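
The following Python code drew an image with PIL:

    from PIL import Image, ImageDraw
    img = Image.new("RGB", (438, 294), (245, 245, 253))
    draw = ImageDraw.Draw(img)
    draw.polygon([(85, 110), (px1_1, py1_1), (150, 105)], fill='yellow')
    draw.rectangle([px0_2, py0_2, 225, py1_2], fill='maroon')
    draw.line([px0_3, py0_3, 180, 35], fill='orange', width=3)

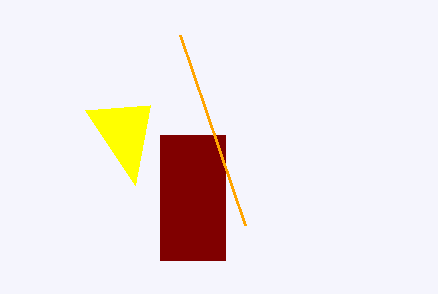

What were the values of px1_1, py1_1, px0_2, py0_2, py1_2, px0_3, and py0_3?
px1_1 = 135
py1_1 = 185
px0_2 = 160
py0_2 = 135
py1_2 = 260
px0_3 = 245
py0_3 = 225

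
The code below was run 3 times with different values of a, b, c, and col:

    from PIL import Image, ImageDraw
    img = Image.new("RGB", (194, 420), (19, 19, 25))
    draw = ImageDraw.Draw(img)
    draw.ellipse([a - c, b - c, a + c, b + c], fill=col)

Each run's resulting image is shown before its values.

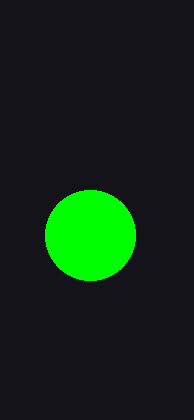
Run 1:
a = 90
b = 235
c = 45
col = 'lime'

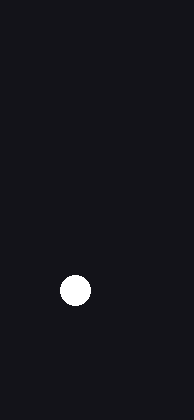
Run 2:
a = 75
b = 290
c = 15
col = 'white'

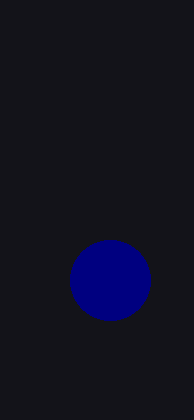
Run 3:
a = 110, b = 280, c = 40, col = 'navy'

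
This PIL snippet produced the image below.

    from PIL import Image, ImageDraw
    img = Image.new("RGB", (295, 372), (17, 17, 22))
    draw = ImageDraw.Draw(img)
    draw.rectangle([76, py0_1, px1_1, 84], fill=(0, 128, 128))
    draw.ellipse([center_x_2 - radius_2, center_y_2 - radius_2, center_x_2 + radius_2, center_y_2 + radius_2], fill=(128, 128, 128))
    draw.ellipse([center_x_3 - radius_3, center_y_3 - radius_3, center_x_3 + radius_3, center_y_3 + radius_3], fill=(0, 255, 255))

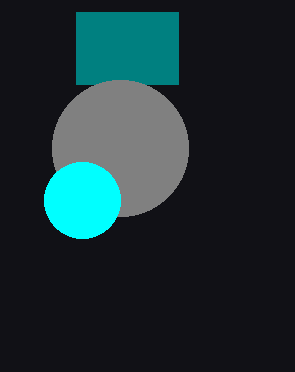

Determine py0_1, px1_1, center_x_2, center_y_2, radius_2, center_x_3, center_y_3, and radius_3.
py0_1 = 12; px1_1 = 178; center_x_2 = 120; center_y_2 = 148; radius_2 = 68; center_x_3 = 82; center_y_3 = 200; radius_3 = 38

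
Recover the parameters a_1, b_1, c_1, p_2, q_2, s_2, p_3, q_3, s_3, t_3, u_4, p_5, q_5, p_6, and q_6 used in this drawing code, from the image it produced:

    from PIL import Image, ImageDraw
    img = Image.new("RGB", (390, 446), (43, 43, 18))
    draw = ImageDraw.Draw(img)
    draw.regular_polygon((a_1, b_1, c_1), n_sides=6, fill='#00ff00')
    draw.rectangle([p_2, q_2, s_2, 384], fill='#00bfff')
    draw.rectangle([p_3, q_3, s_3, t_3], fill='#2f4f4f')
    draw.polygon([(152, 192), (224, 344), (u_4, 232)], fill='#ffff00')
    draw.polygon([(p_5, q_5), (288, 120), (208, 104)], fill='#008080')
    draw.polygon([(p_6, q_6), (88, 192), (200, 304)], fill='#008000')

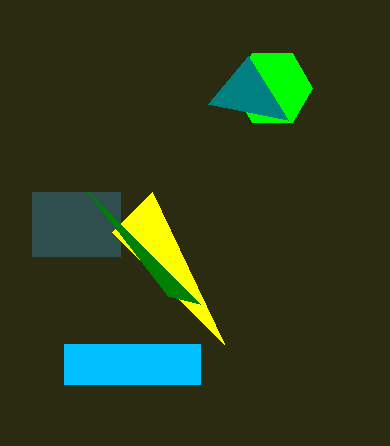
a_1 = 272
b_1 = 88
c_1 = 40
p_2 = 64
q_2 = 344
s_2 = 200
p_3 = 32
q_3 = 192
s_3 = 120
t_3 = 256
u_4 = 112
p_5 = 248
q_5 = 56
p_6 = 168
q_6 = 296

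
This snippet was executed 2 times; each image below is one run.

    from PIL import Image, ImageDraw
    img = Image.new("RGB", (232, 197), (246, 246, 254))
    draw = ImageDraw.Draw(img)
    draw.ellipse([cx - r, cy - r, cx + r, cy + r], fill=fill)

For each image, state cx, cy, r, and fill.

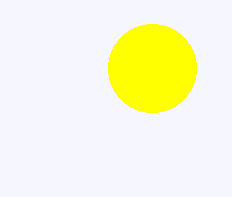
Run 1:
cx = 152; cy = 68; r = 44; fill = 'yellow'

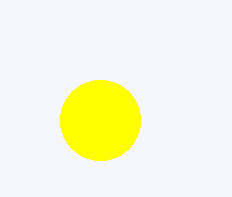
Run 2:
cx = 100
cy = 120
r = 40
fill = 'yellow'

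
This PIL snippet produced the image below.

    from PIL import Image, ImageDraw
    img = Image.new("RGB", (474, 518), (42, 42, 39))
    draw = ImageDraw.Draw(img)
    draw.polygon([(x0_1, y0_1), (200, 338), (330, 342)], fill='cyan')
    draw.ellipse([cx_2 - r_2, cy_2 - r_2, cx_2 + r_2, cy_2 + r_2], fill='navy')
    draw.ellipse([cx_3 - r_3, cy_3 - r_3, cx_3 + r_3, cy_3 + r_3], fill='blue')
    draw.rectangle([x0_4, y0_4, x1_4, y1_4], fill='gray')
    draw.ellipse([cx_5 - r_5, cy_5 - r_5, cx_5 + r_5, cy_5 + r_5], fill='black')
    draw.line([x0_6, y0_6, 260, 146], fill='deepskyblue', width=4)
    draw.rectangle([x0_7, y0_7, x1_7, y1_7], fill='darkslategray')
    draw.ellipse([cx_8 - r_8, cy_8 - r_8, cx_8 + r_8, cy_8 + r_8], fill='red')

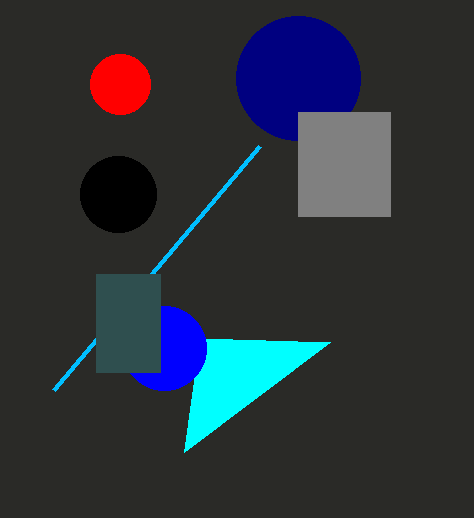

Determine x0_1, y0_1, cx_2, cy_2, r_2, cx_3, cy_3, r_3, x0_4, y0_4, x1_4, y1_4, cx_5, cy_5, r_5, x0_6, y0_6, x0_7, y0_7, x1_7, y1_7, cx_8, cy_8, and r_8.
x0_1 = 184
y0_1 = 452
cx_2 = 298
cy_2 = 78
r_2 = 62
cx_3 = 164
cy_3 = 348
r_3 = 42
x0_4 = 298
y0_4 = 112
x1_4 = 390
y1_4 = 216
cx_5 = 118
cy_5 = 194
r_5 = 38
x0_6 = 54
y0_6 = 390
x0_7 = 96
y0_7 = 274
x1_7 = 160
y1_7 = 372
cx_8 = 120
cy_8 = 84
r_8 = 30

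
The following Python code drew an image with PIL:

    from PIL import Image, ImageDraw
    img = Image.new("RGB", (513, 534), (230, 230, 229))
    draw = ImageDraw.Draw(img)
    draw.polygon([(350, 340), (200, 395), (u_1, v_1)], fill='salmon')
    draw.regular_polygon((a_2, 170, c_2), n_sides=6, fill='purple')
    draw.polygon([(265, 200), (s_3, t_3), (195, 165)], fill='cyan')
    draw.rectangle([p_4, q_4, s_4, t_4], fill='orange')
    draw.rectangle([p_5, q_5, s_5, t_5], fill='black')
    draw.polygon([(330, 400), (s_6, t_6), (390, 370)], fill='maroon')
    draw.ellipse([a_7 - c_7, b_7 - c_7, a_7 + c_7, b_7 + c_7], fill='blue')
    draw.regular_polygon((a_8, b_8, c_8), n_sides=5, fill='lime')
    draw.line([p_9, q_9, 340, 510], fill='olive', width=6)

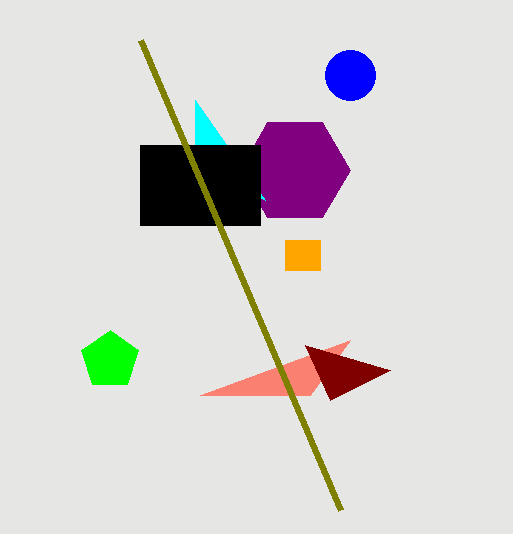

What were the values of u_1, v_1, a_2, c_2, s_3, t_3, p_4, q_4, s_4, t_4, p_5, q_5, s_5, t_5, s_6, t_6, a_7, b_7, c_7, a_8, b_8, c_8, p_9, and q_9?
u_1 = 310; v_1 = 395; a_2 = 295; c_2 = 55; s_3 = 195; t_3 = 100; p_4 = 285; q_4 = 240; s_4 = 320; t_4 = 270; p_5 = 140; q_5 = 145; s_5 = 260; t_5 = 225; s_6 = 305; t_6 = 345; a_7 = 350; b_7 = 75; c_7 = 25; a_8 = 110; b_8 = 360; c_8 = 30; p_9 = 140; q_9 = 40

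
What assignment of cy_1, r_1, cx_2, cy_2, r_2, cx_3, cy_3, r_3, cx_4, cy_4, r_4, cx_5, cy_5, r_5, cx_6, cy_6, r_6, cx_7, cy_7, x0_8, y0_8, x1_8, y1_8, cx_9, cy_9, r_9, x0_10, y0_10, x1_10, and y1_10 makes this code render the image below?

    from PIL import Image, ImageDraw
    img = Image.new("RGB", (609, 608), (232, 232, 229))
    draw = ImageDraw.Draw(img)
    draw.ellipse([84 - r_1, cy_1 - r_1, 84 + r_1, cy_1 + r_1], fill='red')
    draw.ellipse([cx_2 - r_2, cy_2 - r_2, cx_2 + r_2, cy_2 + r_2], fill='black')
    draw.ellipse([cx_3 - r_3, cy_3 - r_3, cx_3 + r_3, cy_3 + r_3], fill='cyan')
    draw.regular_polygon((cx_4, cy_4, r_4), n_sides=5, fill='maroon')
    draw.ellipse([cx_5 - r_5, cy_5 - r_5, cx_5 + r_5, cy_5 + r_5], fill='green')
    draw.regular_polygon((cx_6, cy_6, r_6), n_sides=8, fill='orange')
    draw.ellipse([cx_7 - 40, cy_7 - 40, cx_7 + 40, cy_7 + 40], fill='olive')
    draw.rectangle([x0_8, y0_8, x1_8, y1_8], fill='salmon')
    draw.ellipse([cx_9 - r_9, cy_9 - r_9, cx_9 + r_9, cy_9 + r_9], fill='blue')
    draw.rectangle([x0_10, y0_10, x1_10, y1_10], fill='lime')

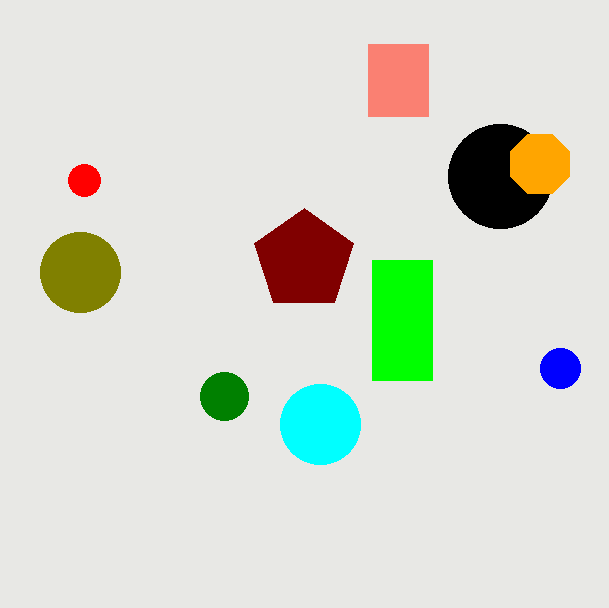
cy_1 = 180
r_1 = 16
cx_2 = 500
cy_2 = 176
r_2 = 52
cx_3 = 320
cy_3 = 424
r_3 = 40
cx_4 = 304
cy_4 = 260
r_4 = 52
cx_5 = 224
cy_5 = 396
r_5 = 24
cx_6 = 540
cy_6 = 164
r_6 = 32
cx_7 = 80
cy_7 = 272
x0_8 = 368
y0_8 = 44
x1_8 = 428
y1_8 = 116
cx_9 = 560
cy_9 = 368
r_9 = 20
x0_10 = 372
y0_10 = 260
x1_10 = 432
y1_10 = 380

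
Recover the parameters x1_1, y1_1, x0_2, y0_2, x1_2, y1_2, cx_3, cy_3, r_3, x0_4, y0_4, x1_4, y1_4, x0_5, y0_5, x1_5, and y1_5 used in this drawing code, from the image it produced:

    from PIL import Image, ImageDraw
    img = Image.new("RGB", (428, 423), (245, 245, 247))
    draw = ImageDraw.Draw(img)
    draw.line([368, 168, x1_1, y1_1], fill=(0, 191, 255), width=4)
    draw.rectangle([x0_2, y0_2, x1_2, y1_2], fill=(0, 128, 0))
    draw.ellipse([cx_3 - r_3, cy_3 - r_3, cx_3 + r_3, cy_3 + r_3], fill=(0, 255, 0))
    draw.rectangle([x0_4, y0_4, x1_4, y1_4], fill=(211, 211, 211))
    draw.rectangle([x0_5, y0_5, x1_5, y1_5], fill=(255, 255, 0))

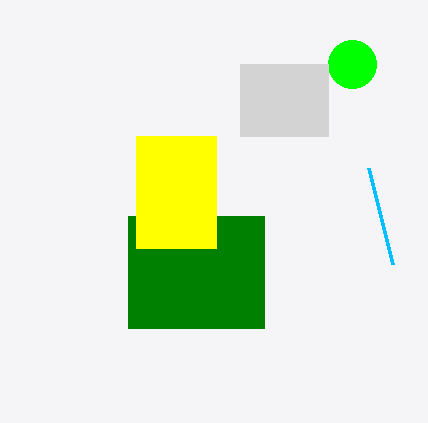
x1_1 = 392; y1_1 = 264; x0_2 = 128; y0_2 = 216; x1_2 = 264; y1_2 = 328; cx_3 = 352; cy_3 = 64; r_3 = 24; x0_4 = 240; y0_4 = 64; x1_4 = 328; y1_4 = 136; x0_5 = 136; y0_5 = 136; x1_5 = 216; y1_5 = 248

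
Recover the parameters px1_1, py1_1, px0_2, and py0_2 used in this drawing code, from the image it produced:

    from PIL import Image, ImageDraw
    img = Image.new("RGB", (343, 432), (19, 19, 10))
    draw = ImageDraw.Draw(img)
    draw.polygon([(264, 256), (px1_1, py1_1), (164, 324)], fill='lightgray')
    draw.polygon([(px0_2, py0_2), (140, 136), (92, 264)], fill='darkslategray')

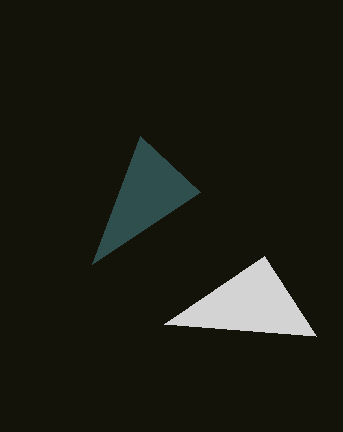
px1_1 = 316; py1_1 = 336; px0_2 = 200; py0_2 = 192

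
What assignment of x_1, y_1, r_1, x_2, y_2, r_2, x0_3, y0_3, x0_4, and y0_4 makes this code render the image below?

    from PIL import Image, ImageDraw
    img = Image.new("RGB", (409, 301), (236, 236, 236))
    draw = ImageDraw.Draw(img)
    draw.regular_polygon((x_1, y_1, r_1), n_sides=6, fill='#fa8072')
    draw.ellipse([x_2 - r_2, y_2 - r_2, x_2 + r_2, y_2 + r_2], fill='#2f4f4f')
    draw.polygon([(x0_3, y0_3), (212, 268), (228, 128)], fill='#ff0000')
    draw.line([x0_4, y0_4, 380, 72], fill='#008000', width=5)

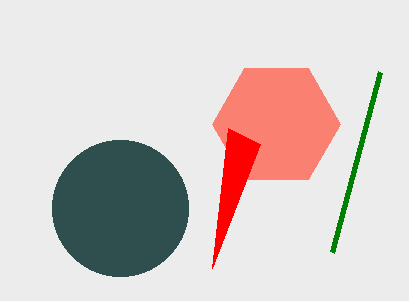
x_1 = 276
y_1 = 124
r_1 = 64
x_2 = 120
y_2 = 208
r_2 = 68
x0_3 = 260
y0_3 = 144
x0_4 = 332
y0_4 = 252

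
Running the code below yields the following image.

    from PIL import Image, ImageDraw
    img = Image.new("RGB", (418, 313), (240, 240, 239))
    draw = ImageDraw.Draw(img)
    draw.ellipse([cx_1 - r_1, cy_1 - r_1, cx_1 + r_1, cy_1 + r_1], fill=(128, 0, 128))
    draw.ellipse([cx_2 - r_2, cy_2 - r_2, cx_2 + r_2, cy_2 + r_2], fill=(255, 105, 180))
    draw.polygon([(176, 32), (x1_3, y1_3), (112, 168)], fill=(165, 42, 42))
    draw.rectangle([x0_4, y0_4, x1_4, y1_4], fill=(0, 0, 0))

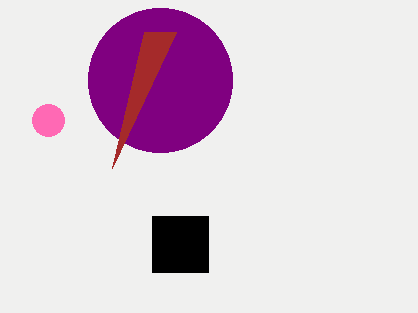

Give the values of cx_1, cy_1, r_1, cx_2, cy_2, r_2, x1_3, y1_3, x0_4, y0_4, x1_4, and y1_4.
cx_1 = 160
cy_1 = 80
r_1 = 72
cx_2 = 48
cy_2 = 120
r_2 = 16
x1_3 = 144
y1_3 = 32
x0_4 = 152
y0_4 = 216
x1_4 = 208
y1_4 = 272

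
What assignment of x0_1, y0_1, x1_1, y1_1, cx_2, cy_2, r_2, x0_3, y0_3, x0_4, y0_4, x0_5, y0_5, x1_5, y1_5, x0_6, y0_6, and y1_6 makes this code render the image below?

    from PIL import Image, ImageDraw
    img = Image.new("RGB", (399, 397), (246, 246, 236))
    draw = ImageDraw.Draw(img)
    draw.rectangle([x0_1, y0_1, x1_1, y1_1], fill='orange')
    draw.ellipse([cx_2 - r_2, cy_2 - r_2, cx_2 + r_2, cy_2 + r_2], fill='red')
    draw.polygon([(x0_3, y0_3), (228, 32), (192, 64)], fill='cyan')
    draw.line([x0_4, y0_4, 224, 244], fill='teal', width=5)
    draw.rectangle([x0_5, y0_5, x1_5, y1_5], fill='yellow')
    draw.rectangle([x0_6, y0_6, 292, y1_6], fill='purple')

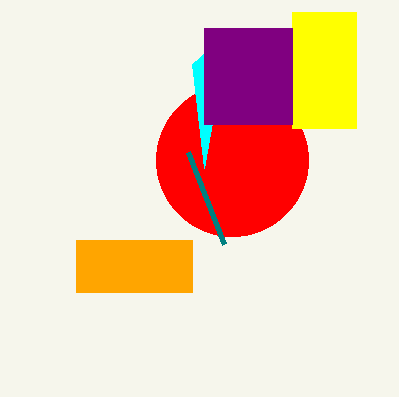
x0_1 = 76
y0_1 = 240
x1_1 = 192
y1_1 = 292
cx_2 = 232
cy_2 = 160
r_2 = 76
x0_3 = 204
y0_3 = 168
x0_4 = 188
y0_4 = 152
x0_5 = 292
y0_5 = 12
x1_5 = 356
y1_5 = 128
x0_6 = 204
y0_6 = 28
y1_6 = 124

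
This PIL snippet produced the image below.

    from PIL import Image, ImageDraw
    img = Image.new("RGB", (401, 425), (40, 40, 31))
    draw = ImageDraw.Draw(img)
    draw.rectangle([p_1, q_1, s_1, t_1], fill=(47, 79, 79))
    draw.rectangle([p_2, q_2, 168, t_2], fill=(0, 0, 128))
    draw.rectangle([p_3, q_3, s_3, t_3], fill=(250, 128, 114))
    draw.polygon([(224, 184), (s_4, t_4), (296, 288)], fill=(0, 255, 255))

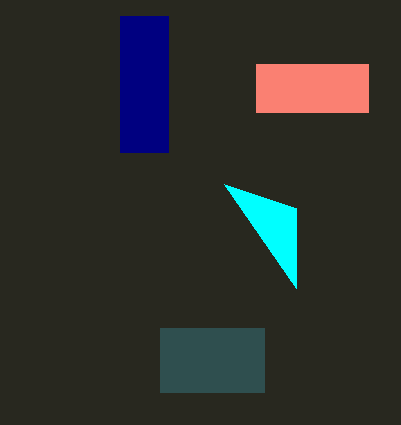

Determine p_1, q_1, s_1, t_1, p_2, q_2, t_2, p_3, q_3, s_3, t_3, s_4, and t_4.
p_1 = 160, q_1 = 328, s_1 = 264, t_1 = 392, p_2 = 120, q_2 = 16, t_2 = 152, p_3 = 256, q_3 = 64, s_3 = 368, t_3 = 112, s_4 = 296, t_4 = 208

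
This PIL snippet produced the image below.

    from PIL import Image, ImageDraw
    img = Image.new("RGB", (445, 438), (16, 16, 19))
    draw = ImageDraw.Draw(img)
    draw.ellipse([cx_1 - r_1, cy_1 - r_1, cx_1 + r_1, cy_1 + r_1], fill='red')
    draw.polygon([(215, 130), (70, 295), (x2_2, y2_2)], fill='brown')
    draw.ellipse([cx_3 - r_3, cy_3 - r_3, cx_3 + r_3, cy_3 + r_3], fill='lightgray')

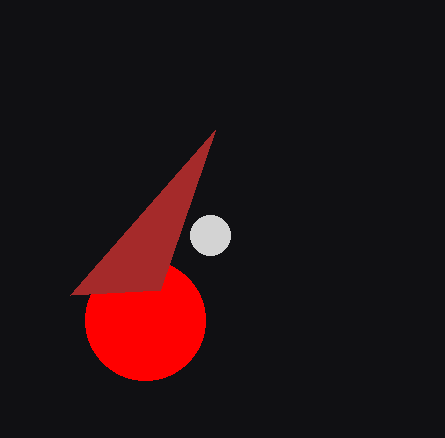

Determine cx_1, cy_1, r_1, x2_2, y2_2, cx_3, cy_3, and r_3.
cx_1 = 145, cy_1 = 320, r_1 = 60, x2_2 = 160, y2_2 = 290, cx_3 = 210, cy_3 = 235, r_3 = 20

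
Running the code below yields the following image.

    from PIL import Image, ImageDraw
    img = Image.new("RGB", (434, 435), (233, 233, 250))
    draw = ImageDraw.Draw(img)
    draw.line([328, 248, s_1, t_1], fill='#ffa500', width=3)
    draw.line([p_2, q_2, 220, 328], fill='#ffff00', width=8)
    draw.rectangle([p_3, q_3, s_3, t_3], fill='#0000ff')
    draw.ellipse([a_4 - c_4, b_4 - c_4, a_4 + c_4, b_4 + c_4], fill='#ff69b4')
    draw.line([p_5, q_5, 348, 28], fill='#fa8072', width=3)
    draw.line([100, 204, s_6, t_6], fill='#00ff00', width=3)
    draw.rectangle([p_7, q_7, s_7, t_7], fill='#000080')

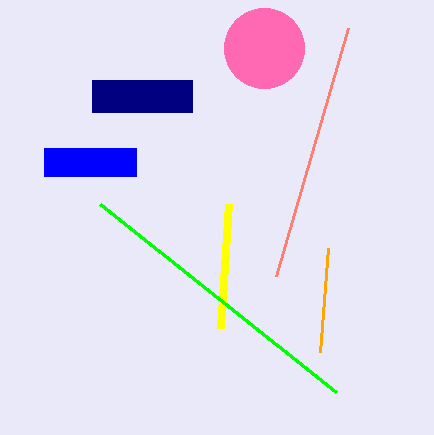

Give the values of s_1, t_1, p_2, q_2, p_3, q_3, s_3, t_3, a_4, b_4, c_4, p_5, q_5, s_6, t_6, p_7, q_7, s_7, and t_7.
s_1 = 320; t_1 = 352; p_2 = 228; q_2 = 204; p_3 = 44; q_3 = 148; s_3 = 136; t_3 = 176; a_4 = 264; b_4 = 48; c_4 = 40; p_5 = 276; q_5 = 276; s_6 = 336; t_6 = 392; p_7 = 92; q_7 = 80; s_7 = 192; t_7 = 112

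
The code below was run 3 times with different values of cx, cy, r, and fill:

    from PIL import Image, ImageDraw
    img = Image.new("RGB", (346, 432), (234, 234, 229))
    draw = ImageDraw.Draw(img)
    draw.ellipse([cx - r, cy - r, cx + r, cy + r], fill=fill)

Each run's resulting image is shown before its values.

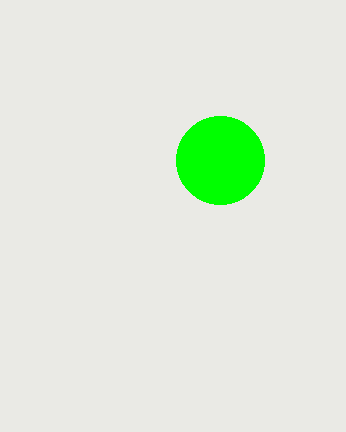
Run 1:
cx = 220
cy = 160
r = 44
fill = 'lime'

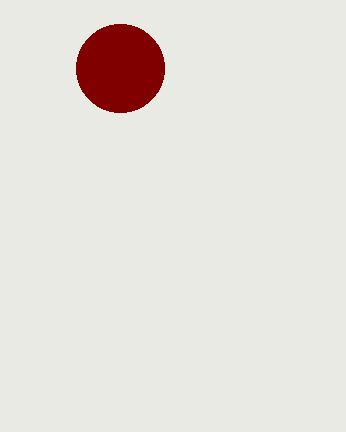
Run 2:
cx = 120
cy = 68
r = 44
fill = 'maroon'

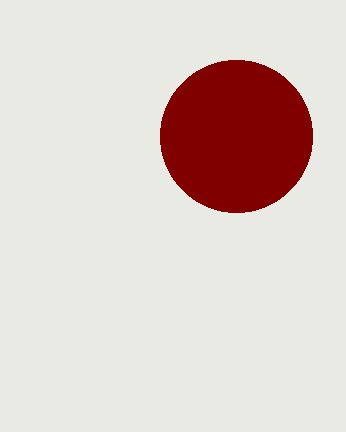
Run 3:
cx = 236; cy = 136; r = 76; fill = 'maroon'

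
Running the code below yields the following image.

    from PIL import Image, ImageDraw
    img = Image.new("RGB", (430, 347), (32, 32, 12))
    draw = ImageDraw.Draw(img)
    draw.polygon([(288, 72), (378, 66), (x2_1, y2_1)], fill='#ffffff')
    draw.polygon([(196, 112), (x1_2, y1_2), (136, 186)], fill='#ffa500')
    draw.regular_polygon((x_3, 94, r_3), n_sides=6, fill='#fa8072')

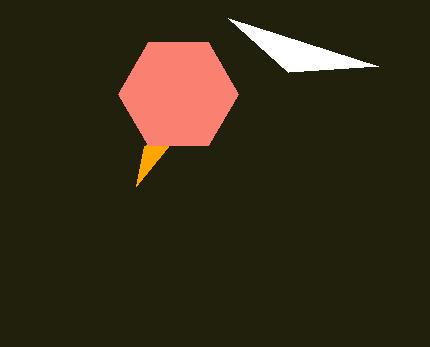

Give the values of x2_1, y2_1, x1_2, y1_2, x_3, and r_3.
x2_1 = 228
y2_1 = 18
x1_2 = 144
y1_2 = 146
x_3 = 178
r_3 = 60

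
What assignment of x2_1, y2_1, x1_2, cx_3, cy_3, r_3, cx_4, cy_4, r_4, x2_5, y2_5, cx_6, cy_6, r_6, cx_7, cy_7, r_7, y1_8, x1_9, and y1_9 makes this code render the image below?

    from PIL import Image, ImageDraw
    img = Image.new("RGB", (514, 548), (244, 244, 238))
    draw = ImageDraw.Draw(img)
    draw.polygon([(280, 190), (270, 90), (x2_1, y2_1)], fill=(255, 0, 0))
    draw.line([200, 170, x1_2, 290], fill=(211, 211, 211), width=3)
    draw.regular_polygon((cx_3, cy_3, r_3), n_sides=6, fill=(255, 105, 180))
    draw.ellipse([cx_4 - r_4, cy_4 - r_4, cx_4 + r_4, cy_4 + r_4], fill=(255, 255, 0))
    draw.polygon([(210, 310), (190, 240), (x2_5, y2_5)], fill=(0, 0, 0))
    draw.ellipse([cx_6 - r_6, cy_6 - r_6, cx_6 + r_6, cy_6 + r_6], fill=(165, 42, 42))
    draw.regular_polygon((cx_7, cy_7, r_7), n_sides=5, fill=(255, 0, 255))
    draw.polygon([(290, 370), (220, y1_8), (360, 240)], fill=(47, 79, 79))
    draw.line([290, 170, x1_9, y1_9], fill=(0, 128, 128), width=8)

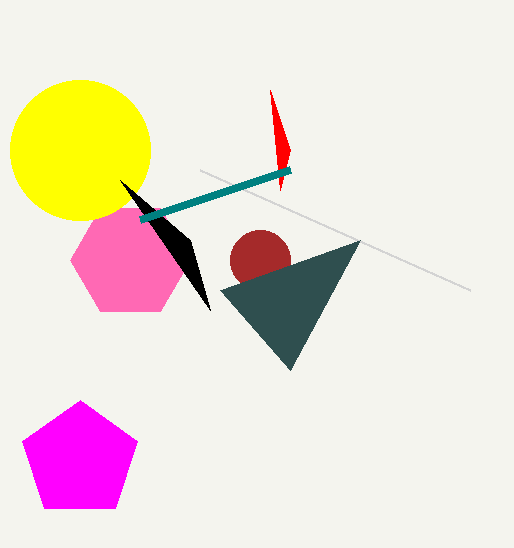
x2_1 = 290, y2_1 = 150, x1_2 = 470, cx_3 = 130, cy_3 = 260, r_3 = 60, cx_4 = 80, cy_4 = 150, r_4 = 70, x2_5 = 120, y2_5 = 180, cx_6 = 260, cy_6 = 260, r_6 = 30, cx_7 = 80, cy_7 = 460, r_7 = 60, y1_8 = 290, x1_9 = 140, y1_9 = 220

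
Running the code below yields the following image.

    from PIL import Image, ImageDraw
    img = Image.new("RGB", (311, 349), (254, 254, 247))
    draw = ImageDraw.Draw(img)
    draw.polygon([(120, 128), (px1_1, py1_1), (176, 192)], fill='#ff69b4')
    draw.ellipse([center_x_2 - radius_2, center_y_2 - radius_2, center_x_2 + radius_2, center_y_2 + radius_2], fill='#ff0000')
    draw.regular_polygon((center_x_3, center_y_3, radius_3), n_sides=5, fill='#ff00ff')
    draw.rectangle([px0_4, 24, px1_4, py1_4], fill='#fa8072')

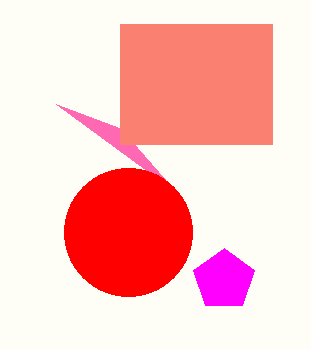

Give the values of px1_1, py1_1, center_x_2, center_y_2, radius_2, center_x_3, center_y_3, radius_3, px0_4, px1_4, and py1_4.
px1_1 = 56
py1_1 = 104
center_x_2 = 128
center_y_2 = 232
radius_2 = 64
center_x_3 = 224
center_y_3 = 280
radius_3 = 32
px0_4 = 120
px1_4 = 272
py1_4 = 144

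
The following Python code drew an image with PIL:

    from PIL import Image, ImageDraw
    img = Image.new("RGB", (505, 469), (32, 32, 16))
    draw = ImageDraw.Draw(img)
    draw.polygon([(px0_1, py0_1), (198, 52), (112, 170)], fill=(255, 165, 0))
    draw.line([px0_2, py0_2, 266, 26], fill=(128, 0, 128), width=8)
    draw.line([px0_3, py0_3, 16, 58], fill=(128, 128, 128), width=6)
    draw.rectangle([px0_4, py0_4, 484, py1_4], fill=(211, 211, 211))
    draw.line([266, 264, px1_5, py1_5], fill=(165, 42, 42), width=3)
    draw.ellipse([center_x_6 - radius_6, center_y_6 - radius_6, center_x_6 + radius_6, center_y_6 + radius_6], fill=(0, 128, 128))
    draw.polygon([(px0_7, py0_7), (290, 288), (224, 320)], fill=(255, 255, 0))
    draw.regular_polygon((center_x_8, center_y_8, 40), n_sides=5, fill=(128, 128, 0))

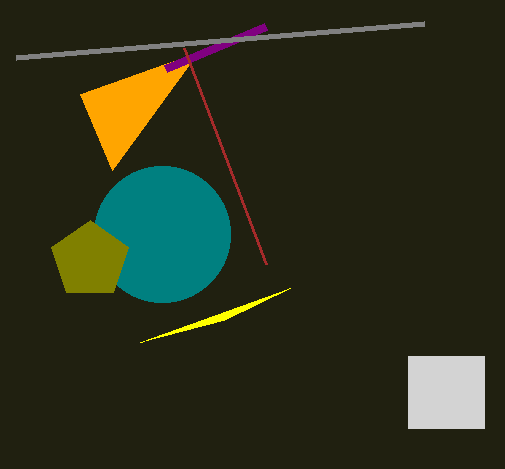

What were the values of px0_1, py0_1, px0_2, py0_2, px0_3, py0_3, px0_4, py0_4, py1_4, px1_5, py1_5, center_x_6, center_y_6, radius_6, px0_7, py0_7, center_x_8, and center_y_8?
px0_1 = 80
py0_1 = 94
px0_2 = 166
py0_2 = 68
px0_3 = 424
py0_3 = 24
px0_4 = 408
py0_4 = 356
py1_4 = 428
px1_5 = 184
py1_5 = 48
center_x_6 = 162
center_y_6 = 234
radius_6 = 68
px0_7 = 140
py0_7 = 342
center_x_8 = 90
center_y_8 = 260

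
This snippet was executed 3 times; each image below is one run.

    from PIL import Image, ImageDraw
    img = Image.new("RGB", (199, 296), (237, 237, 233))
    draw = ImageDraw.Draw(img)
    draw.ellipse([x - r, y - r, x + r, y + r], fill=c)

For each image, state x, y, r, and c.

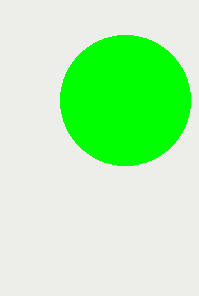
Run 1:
x = 125
y = 100
r = 65
c = 'lime'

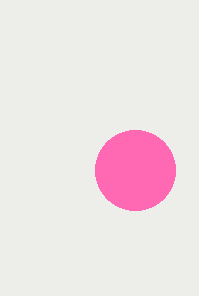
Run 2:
x = 135, y = 170, r = 40, c = 'hotpink'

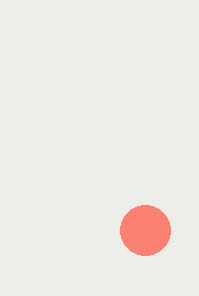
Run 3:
x = 145
y = 230
r = 25
c = 'salmon'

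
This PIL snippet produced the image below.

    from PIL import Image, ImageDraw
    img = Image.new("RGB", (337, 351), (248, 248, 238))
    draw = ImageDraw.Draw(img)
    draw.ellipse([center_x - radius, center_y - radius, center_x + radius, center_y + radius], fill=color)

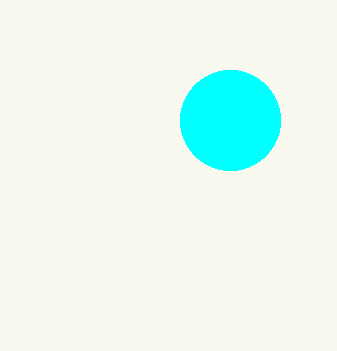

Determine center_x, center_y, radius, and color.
center_x = 230; center_y = 120; radius = 50; color = 'cyan'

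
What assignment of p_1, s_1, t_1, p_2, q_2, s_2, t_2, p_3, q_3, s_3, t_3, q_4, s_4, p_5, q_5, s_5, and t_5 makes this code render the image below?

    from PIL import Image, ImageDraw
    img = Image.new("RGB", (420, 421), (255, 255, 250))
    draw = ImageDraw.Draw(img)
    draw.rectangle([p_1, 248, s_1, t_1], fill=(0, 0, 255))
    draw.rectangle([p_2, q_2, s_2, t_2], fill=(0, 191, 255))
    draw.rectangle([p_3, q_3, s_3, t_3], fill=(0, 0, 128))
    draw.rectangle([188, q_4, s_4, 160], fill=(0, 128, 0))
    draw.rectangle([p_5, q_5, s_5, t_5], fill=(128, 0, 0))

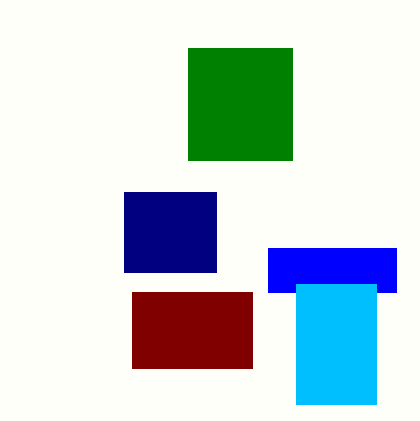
p_1 = 268, s_1 = 396, t_1 = 292, p_2 = 296, q_2 = 284, s_2 = 376, t_2 = 404, p_3 = 124, q_3 = 192, s_3 = 216, t_3 = 272, q_4 = 48, s_4 = 292, p_5 = 132, q_5 = 292, s_5 = 252, t_5 = 368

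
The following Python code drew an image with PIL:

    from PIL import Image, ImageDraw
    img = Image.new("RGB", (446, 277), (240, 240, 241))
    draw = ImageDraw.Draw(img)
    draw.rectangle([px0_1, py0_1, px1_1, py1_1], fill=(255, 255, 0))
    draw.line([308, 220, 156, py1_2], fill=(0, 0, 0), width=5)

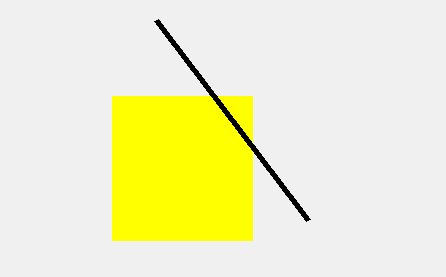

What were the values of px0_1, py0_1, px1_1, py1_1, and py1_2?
px0_1 = 112; py0_1 = 96; px1_1 = 252; py1_1 = 240; py1_2 = 20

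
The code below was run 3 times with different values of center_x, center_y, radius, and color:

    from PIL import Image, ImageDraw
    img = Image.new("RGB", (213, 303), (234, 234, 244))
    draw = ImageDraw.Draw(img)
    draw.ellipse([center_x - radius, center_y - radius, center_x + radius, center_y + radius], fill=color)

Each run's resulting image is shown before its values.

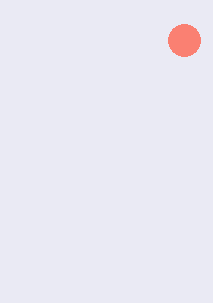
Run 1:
center_x = 184, center_y = 40, radius = 16, color = 'salmon'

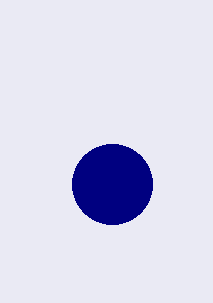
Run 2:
center_x = 112
center_y = 184
radius = 40
color = 'navy'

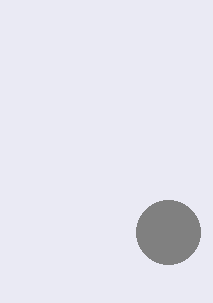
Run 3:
center_x = 168; center_y = 232; radius = 32; color = 'gray'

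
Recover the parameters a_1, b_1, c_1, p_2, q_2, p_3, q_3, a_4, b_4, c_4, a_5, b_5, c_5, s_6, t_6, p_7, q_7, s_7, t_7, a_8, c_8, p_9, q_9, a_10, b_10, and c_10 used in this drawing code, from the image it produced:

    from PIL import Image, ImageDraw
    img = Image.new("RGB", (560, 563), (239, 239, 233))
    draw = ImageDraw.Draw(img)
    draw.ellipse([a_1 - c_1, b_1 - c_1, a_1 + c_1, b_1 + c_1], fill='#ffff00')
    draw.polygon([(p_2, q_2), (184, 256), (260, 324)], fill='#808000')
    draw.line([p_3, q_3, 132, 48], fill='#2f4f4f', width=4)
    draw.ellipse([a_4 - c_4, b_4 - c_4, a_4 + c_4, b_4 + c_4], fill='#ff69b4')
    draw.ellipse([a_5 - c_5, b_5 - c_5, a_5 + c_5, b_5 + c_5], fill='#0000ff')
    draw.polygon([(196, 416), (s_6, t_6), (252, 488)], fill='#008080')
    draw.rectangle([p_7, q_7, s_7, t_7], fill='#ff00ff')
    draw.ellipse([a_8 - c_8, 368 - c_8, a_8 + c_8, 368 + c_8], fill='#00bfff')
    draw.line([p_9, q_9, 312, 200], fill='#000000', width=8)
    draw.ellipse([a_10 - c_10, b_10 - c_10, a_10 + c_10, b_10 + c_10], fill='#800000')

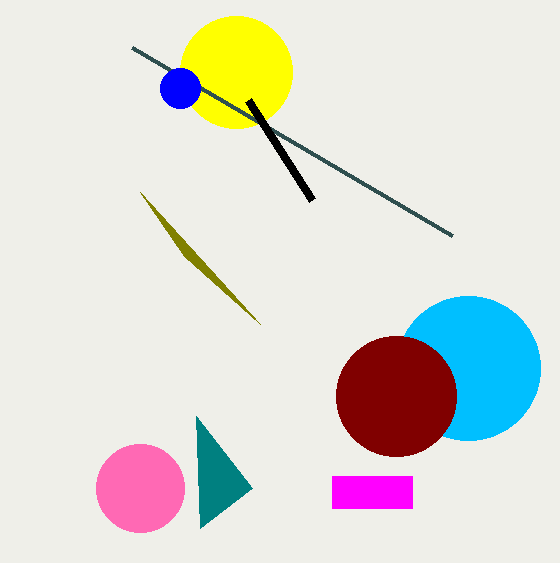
a_1 = 236, b_1 = 72, c_1 = 56, p_2 = 140, q_2 = 192, p_3 = 452, q_3 = 236, a_4 = 140, b_4 = 488, c_4 = 44, a_5 = 180, b_5 = 88, c_5 = 20, s_6 = 200, t_6 = 528, p_7 = 332, q_7 = 476, s_7 = 412, t_7 = 508, a_8 = 468, c_8 = 72, p_9 = 248, q_9 = 100, a_10 = 396, b_10 = 396, c_10 = 60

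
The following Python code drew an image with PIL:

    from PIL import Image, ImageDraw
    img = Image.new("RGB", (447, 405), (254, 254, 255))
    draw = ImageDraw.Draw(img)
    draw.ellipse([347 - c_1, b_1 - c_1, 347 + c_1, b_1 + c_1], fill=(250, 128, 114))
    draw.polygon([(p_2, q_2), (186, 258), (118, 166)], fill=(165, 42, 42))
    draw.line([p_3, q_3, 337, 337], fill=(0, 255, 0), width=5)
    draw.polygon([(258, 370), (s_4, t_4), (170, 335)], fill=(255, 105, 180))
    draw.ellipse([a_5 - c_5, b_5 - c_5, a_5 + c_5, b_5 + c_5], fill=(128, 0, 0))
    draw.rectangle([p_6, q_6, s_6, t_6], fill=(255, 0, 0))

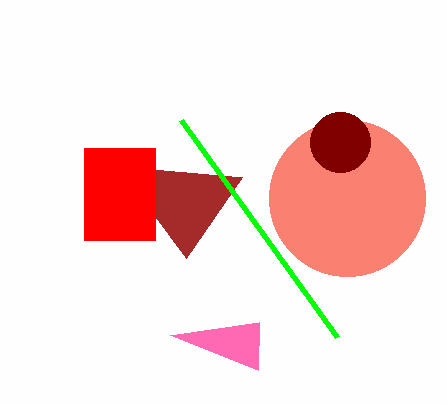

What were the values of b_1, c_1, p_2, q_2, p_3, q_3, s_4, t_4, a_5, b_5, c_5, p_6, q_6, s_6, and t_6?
b_1 = 198, c_1 = 78, p_2 = 242, q_2 = 177, p_3 = 181, q_3 = 120, s_4 = 259, t_4 = 322, a_5 = 340, b_5 = 142, c_5 = 30, p_6 = 84, q_6 = 148, s_6 = 155, t_6 = 240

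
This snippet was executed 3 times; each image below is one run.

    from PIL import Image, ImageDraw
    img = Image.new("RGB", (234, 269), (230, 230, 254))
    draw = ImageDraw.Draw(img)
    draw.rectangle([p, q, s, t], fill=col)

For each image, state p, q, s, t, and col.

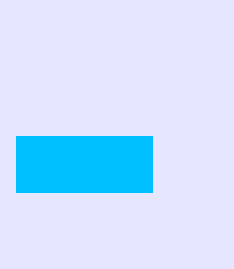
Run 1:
p = 16; q = 136; s = 152; t = 192; col = 'deepskyblue'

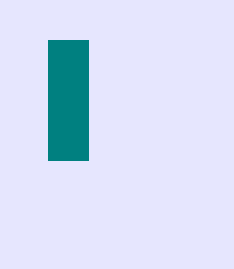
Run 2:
p = 48
q = 40
s = 88
t = 160
col = 'teal'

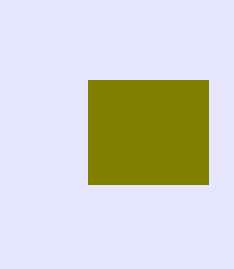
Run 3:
p = 88, q = 80, s = 208, t = 184, col = 'olive'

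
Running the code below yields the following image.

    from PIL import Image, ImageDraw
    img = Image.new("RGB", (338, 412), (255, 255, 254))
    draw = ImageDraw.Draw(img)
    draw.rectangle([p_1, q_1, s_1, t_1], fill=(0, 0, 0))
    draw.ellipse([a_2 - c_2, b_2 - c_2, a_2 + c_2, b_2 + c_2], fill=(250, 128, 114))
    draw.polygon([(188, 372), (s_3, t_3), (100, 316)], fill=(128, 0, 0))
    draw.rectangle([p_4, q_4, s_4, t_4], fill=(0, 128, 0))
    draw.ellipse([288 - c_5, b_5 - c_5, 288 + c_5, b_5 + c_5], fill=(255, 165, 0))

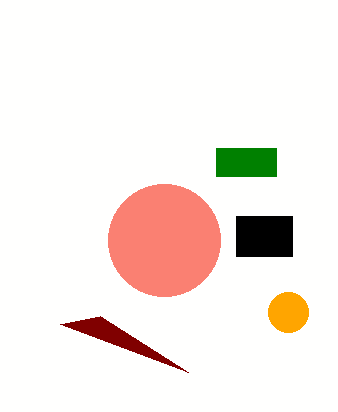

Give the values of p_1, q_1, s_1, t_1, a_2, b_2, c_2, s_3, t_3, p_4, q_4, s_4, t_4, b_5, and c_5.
p_1 = 236, q_1 = 216, s_1 = 292, t_1 = 256, a_2 = 164, b_2 = 240, c_2 = 56, s_3 = 60, t_3 = 324, p_4 = 216, q_4 = 148, s_4 = 276, t_4 = 176, b_5 = 312, c_5 = 20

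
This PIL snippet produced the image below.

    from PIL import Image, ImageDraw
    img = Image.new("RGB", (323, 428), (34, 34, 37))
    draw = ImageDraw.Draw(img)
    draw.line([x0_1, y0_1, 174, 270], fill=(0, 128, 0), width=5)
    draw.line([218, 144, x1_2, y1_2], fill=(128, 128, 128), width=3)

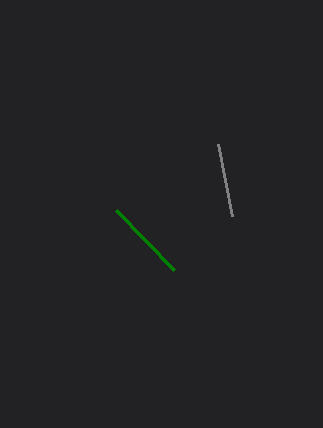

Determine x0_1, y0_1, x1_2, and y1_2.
x0_1 = 116
y0_1 = 210
x1_2 = 232
y1_2 = 216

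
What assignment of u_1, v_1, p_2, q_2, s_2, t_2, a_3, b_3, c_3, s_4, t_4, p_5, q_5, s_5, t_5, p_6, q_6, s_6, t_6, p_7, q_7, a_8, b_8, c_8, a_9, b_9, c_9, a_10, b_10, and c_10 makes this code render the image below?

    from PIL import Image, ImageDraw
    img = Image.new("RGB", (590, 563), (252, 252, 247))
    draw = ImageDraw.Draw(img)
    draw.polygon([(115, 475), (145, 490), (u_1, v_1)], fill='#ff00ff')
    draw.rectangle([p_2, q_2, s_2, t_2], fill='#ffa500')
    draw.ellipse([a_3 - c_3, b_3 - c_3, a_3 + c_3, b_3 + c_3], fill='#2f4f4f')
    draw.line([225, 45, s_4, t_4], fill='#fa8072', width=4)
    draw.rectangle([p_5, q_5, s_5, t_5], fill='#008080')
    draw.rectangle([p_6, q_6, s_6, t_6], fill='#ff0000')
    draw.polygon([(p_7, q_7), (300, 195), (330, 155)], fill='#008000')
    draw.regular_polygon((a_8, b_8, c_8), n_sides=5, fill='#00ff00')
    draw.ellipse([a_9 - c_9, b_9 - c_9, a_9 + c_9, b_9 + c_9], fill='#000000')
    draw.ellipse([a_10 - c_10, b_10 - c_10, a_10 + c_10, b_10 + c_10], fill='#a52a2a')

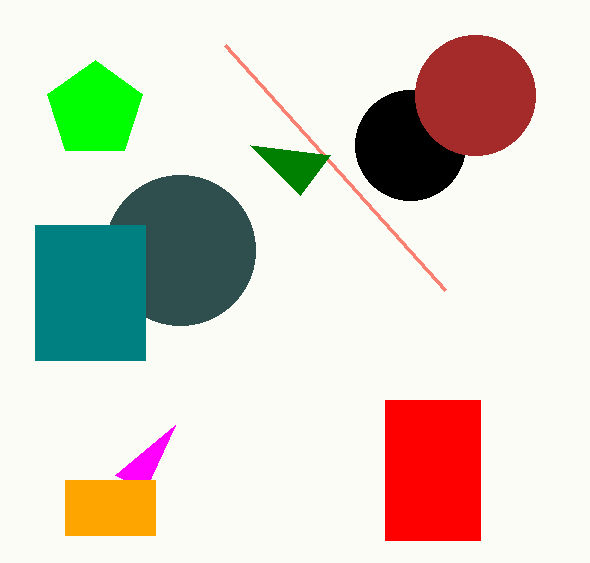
u_1 = 175; v_1 = 425; p_2 = 65; q_2 = 480; s_2 = 155; t_2 = 535; a_3 = 180; b_3 = 250; c_3 = 75; s_4 = 445; t_4 = 290; p_5 = 35; q_5 = 225; s_5 = 145; t_5 = 360; p_6 = 385; q_6 = 400; s_6 = 480; t_6 = 540; p_7 = 250; q_7 = 145; a_8 = 95; b_8 = 110; c_8 = 50; a_9 = 410; b_9 = 145; c_9 = 55; a_10 = 475; b_10 = 95; c_10 = 60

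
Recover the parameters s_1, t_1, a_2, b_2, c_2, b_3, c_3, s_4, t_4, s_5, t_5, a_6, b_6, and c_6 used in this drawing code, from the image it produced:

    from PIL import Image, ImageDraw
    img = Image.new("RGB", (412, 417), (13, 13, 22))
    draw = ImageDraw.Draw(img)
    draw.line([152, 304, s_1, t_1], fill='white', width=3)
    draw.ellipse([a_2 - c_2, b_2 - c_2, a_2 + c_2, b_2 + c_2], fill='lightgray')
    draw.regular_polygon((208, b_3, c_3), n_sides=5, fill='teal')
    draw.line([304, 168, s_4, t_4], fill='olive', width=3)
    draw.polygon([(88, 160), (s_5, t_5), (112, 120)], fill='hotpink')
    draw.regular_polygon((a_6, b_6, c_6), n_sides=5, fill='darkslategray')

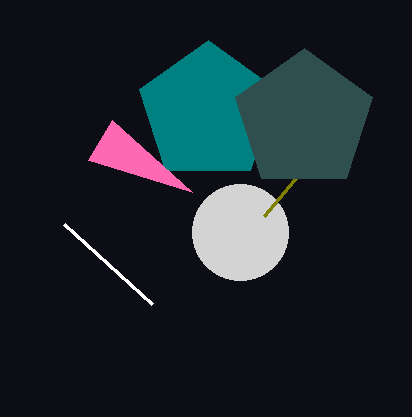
s_1 = 64, t_1 = 224, a_2 = 240, b_2 = 232, c_2 = 48, b_3 = 112, c_3 = 72, s_4 = 264, t_4 = 216, s_5 = 192, t_5 = 192, a_6 = 304, b_6 = 120, c_6 = 72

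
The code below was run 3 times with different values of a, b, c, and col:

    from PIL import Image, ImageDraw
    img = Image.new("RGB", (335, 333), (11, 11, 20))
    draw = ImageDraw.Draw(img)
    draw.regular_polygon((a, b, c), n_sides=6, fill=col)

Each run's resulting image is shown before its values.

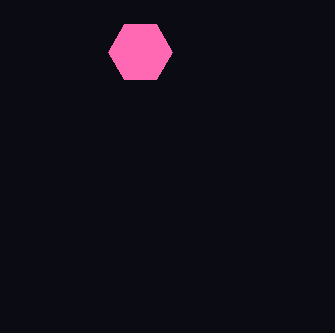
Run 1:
a = 140; b = 52; c = 32; col = 'hotpink'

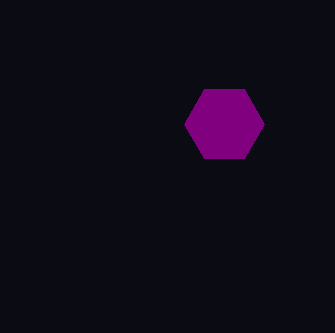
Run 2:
a = 224
b = 124
c = 40
col = 'purple'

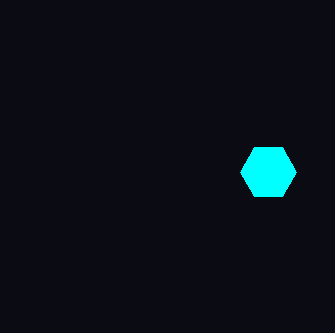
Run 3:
a = 268
b = 172
c = 28
col = 'cyan'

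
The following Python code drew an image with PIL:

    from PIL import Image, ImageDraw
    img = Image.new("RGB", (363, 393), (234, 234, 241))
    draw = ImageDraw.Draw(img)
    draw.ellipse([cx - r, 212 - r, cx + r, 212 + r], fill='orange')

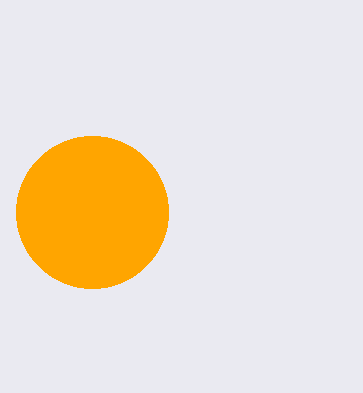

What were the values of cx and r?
cx = 92; r = 76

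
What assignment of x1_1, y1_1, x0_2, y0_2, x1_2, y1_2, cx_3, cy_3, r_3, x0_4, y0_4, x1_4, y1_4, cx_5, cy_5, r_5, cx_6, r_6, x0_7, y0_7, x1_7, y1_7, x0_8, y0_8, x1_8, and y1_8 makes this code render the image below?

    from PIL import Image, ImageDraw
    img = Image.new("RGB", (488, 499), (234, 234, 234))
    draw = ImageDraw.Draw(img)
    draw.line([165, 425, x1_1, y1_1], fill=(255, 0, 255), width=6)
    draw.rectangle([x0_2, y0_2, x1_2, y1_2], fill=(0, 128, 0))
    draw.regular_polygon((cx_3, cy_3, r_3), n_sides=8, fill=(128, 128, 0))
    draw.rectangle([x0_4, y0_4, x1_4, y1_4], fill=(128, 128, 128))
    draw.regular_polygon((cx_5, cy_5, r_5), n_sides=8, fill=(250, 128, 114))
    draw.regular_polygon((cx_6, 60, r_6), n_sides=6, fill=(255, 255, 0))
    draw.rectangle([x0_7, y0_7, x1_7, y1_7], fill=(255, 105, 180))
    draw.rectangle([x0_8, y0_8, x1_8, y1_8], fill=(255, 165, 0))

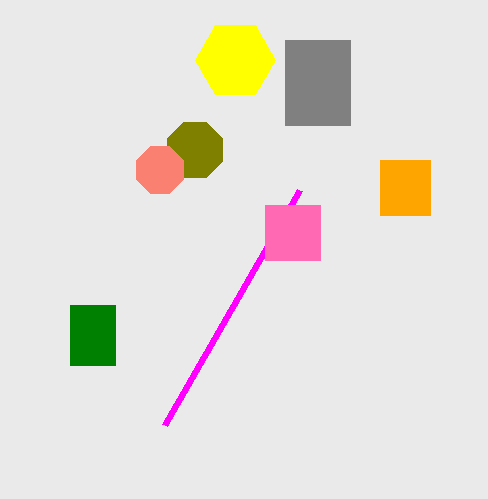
x1_1 = 300
y1_1 = 190
x0_2 = 70
y0_2 = 305
x1_2 = 115
y1_2 = 365
cx_3 = 195
cy_3 = 150
r_3 = 30
x0_4 = 285
y0_4 = 40
x1_4 = 350
y1_4 = 125
cx_5 = 160
cy_5 = 170
r_5 = 25
cx_6 = 235
r_6 = 40
x0_7 = 265
y0_7 = 205
x1_7 = 320
y1_7 = 260
x0_8 = 380
y0_8 = 160
x1_8 = 430
y1_8 = 215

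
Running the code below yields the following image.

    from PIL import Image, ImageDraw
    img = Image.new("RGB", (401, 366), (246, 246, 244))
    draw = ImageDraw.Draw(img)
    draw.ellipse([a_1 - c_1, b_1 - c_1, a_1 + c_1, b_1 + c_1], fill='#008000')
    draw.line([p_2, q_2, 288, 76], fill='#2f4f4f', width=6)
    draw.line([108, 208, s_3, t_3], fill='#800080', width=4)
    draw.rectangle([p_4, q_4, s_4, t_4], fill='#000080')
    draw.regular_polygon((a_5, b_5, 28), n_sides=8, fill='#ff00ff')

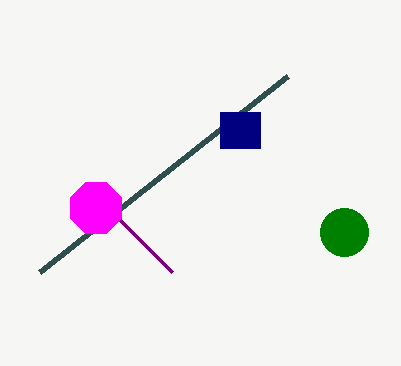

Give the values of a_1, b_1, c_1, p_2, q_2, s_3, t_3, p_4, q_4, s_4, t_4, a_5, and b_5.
a_1 = 344
b_1 = 232
c_1 = 24
p_2 = 40
q_2 = 272
s_3 = 172
t_3 = 272
p_4 = 220
q_4 = 112
s_4 = 260
t_4 = 148
a_5 = 96
b_5 = 208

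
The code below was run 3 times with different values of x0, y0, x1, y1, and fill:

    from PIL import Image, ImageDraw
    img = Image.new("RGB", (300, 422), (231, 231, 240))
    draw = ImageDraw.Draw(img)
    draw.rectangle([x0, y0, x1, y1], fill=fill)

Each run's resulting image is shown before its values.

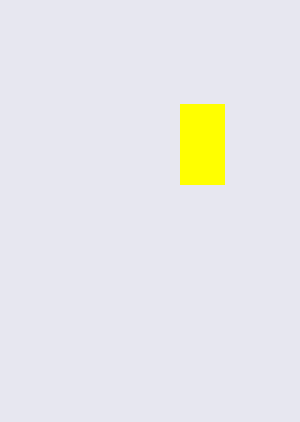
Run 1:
x0 = 180
y0 = 104
x1 = 224
y1 = 184
fill = 'yellow'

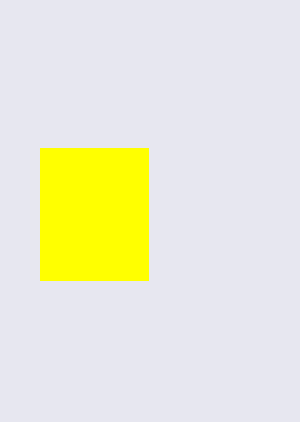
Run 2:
x0 = 40, y0 = 148, x1 = 148, y1 = 280, fill = 'yellow'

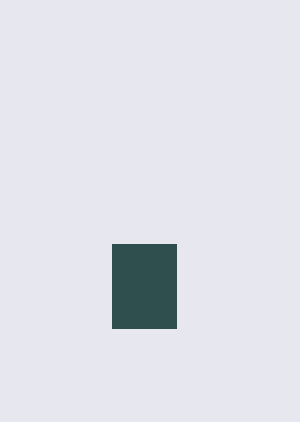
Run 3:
x0 = 112, y0 = 244, x1 = 176, y1 = 328, fill = 'darkslategray'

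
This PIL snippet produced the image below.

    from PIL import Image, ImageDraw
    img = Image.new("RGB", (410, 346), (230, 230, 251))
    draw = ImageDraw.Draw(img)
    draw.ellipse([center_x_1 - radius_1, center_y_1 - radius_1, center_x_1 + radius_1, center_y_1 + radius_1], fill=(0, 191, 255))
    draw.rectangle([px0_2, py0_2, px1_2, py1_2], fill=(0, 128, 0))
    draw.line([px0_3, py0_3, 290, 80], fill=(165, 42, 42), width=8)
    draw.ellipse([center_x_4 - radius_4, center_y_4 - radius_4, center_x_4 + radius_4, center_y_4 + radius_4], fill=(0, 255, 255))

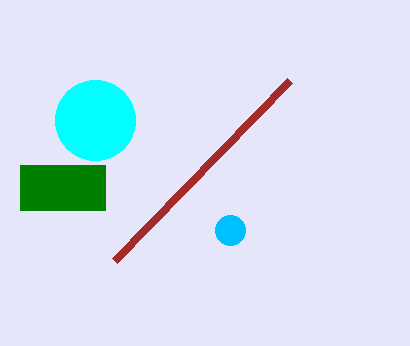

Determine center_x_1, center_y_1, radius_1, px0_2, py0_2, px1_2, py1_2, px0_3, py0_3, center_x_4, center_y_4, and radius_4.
center_x_1 = 230
center_y_1 = 230
radius_1 = 15
px0_2 = 20
py0_2 = 165
px1_2 = 105
py1_2 = 210
px0_3 = 115
py0_3 = 260
center_x_4 = 95
center_y_4 = 120
radius_4 = 40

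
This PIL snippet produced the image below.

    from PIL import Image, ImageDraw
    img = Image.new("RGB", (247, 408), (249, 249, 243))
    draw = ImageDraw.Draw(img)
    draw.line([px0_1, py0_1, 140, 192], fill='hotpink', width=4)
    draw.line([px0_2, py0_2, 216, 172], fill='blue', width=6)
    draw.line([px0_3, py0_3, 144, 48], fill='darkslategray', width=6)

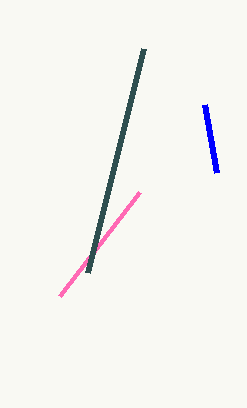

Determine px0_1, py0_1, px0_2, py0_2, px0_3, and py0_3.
px0_1 = 60
py0_1 = 296
px0_2 = 204
py0_2 = 104
px0_3 = 88
py0_3 = 272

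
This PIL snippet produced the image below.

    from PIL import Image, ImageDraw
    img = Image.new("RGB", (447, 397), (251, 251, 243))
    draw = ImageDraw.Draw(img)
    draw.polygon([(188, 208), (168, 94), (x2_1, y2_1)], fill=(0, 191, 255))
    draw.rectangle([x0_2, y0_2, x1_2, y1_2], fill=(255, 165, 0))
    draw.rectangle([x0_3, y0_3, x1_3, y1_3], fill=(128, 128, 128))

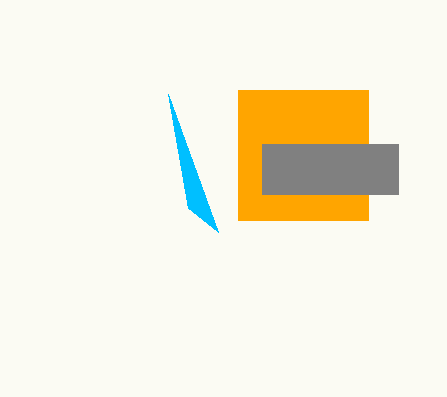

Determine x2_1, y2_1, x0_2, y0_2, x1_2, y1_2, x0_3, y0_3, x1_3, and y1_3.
x2_1 = 218
y2_1 = 232
x0_2 = 238
y0_2 = 90
x1_2 = 368
y1_2 = 220
x0_3 = 262
y0_3 = 144
x1_3 = 398
y1_3 = 194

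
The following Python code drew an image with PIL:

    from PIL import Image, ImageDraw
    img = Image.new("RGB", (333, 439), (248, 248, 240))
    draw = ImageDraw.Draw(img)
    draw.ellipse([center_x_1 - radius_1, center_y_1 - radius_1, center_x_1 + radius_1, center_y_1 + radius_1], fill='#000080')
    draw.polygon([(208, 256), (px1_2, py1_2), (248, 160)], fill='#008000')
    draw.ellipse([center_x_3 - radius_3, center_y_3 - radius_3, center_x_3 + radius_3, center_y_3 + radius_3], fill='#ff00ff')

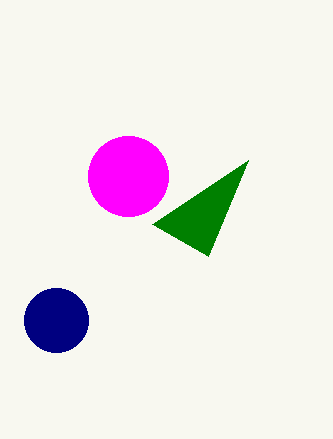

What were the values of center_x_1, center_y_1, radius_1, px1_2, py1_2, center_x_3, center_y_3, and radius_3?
center_x_1 = 56
center_y_1 = 320
radius_1 = 32
px1_2 = 152
py1_2 = 224
center_x_3 = 128
center_y_3 = 176
radius_3 = 40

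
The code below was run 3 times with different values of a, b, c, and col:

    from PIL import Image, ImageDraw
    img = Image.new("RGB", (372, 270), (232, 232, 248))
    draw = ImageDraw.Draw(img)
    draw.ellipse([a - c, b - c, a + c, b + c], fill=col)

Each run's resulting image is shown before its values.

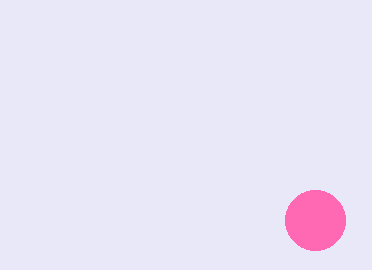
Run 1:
a = 315; b = 220; c = 30; col = 'hotpink'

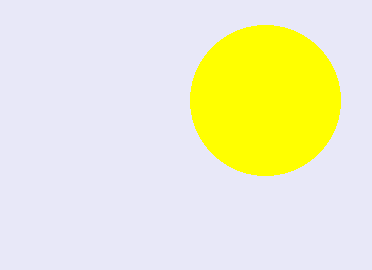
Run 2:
a = 265
b = 100
c = 75
col = 'yellow'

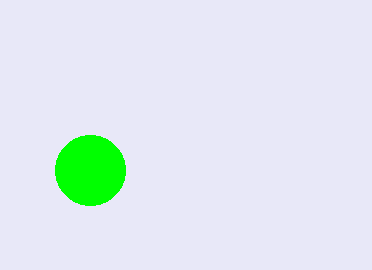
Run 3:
a = 90
b = 170
c = 35
col = 'lime'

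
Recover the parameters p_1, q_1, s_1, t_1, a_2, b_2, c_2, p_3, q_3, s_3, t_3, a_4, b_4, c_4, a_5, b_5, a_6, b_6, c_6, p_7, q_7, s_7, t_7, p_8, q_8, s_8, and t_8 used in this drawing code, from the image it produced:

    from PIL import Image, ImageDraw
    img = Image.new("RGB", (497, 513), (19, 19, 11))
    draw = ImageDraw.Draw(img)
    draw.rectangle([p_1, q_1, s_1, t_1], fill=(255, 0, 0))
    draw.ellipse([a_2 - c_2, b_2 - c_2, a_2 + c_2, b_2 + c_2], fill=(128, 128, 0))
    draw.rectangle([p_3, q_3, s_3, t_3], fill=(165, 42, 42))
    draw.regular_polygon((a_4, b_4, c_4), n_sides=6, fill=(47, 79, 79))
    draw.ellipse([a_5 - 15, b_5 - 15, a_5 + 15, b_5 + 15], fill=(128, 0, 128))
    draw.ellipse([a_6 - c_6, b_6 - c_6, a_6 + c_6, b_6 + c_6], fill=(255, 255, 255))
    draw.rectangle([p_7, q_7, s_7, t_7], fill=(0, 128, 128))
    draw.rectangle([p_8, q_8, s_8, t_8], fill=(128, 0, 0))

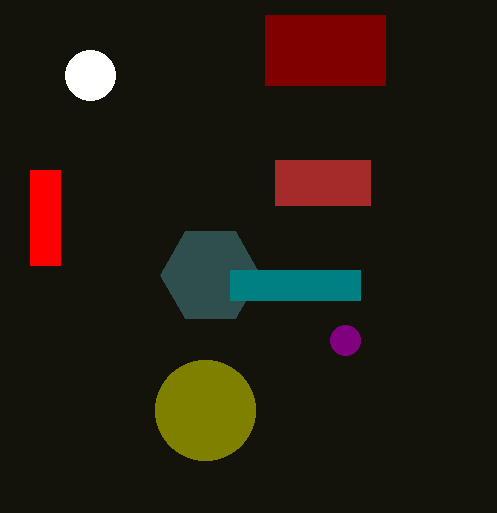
p_1 = 30
q_1 = 170
s_1 = 60
t_1 = 265
a_2 = 205
b_2 = 410
c_2 = 50
p_3 = 275
q_3 = 160
s_3 = 370
t_3 = 205
a_4 = 210
b_4 = 275
c_4 = 50
a_5 = 345
b_5 = 340
a_6 = 90
b_6 = 75
c_6 = 25
p_7 = 230
q_7 = 270
s_7 = 360
t_7 = 300
p_8 = 265
q_8 = 15
s_8 = 385
t_8 = 85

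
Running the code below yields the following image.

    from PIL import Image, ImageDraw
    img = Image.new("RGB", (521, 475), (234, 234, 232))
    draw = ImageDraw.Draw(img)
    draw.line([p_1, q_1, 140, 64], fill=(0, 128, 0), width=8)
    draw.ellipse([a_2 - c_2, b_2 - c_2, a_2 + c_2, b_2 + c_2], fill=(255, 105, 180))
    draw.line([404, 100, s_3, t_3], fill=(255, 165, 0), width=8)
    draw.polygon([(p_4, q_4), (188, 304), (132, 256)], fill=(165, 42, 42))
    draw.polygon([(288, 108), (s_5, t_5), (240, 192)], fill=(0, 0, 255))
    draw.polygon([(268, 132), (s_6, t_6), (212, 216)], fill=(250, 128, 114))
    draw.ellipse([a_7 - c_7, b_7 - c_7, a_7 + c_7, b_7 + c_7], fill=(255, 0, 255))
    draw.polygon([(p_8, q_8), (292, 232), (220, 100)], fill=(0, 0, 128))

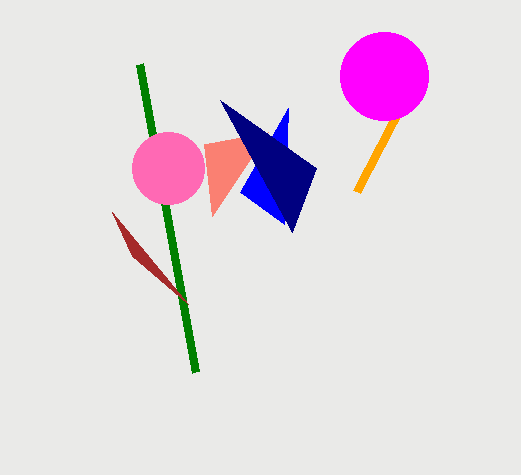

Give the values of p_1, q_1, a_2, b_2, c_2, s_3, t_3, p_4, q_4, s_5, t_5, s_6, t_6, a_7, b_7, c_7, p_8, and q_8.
p_1 = 196
q_1 = 372
a_2 = 168
b_2 = 168
c_2 = 36
s_3 = 356
t_3 = 192
p_4 = 112
q_4 = 212
s_5 = 284
t_5 = 224
s_6 = 204
t_6 = 144
a_7 = 384
b_7 = 76
c_7 = 44
p_8 = 316
q_8 = 168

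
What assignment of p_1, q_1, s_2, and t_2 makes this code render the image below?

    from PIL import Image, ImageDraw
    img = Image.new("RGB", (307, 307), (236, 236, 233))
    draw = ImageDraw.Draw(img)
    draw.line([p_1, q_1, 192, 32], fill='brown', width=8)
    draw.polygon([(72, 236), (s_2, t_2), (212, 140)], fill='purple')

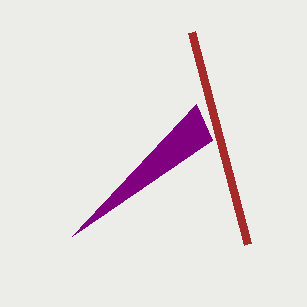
p_1 = 248, q_1 = 244, s_2 = 196, t_2 = 104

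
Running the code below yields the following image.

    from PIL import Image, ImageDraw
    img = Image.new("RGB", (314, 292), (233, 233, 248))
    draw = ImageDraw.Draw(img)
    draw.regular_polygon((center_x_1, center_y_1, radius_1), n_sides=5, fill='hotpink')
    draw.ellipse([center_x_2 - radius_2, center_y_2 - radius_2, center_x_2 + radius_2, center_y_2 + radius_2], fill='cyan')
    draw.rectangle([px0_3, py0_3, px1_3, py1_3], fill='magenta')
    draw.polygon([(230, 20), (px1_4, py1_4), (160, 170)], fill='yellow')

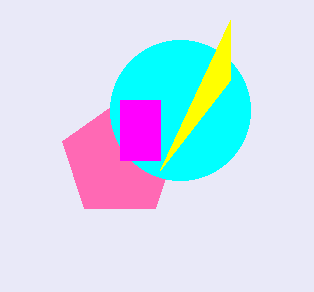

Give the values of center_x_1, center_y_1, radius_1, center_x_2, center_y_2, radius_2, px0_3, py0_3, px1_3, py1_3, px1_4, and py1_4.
center_x_1 = 120, center_y_1 = 160, radius_1 = 60, center_x_2 = 180, center_y_2 = 110, radius_2 = 70, px0_3 = 120, py0_3 = 100, px1_3 = 160, py1_3 = 160, px1_4 = 230, py1_4 = 80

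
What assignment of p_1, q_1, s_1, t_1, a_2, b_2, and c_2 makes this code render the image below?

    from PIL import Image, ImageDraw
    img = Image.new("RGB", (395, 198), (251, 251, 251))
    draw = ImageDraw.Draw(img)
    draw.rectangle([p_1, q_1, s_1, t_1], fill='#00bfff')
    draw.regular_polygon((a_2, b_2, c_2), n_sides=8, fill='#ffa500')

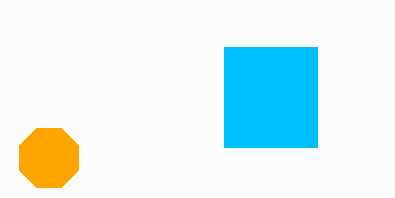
p_1 = 224; q_1 = 47; s_1 = 317; t_1 = 147; a_2 = 49; b_2 = 158; c_2 = 32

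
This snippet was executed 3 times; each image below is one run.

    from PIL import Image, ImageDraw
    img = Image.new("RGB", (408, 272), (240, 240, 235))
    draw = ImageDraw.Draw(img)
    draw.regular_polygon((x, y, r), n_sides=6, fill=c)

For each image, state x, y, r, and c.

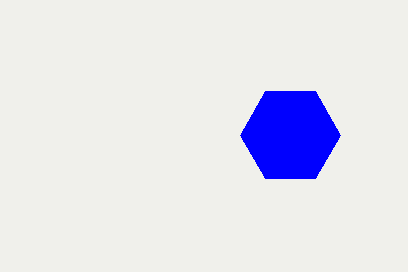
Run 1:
x = 290; y = 135; r = 50; c = 'blue'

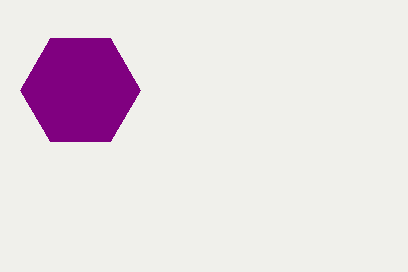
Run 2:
x = 80, y = 90, r = 60, c = 'purple'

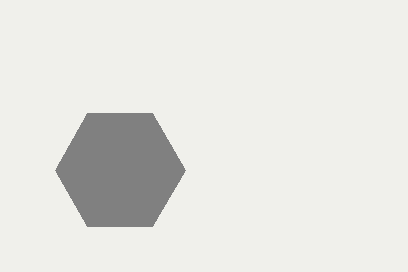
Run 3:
x = 120
y = 170
r = 65
c = 'gray'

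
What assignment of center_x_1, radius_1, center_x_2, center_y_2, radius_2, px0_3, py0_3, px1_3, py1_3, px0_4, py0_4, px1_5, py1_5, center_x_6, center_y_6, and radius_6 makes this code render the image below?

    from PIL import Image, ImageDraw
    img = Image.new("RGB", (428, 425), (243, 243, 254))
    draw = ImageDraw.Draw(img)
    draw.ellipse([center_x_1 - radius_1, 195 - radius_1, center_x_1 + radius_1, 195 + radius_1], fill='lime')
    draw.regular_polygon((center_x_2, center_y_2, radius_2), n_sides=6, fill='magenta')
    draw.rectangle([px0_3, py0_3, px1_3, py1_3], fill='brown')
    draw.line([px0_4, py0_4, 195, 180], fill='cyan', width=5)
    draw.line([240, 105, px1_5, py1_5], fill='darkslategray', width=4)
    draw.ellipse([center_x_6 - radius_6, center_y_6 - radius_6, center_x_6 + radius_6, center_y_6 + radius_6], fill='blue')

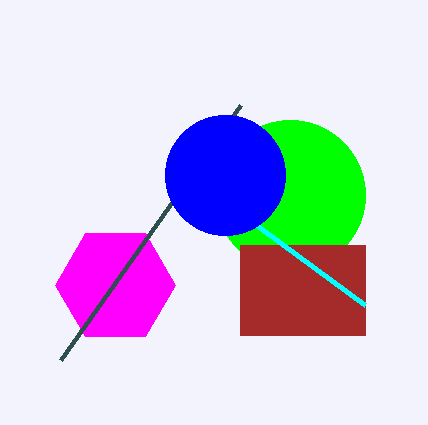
center_x_1 = 290; radius_1 = 75; center_x_2 = 115; center_y_2 = 285; radius_2 = 60; px0_3 = 240; py0_3 = 245; px1_3 = 365; py1_3 = 335; px0_4 = 365; py0_4 = 305; px1_5 = 60; py1_5 = 360; center_x_6 = 225; center_y_6 = 175; radius_6 = 60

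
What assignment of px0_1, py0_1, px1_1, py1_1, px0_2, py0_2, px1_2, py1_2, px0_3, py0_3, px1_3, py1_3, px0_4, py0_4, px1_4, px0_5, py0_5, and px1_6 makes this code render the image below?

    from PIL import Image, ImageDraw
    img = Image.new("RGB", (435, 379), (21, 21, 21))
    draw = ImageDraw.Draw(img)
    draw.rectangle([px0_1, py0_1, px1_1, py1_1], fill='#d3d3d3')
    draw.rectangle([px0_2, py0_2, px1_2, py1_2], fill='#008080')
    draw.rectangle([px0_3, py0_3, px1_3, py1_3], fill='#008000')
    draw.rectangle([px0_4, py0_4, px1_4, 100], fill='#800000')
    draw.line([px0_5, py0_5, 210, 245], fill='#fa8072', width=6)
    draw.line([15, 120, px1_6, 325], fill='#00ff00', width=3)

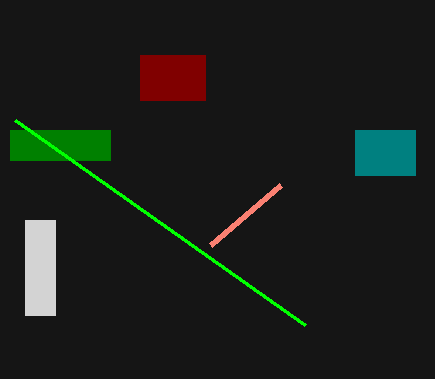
px0_1 = 25; py0_1 = 220; px1_1 = 55; py1_1 = 315; px0_2 = 355; py0_2 = 130; px1_2 = 415; py1_2 = 175; px0_3 = 10; py0_3 = 130; px1_3 = 110; py1_3 = 160; px0_4 = 140; py0_4 = 55; px1_4 = 205; px0_5 = 280; py0_5 = 185; px1_6 = 305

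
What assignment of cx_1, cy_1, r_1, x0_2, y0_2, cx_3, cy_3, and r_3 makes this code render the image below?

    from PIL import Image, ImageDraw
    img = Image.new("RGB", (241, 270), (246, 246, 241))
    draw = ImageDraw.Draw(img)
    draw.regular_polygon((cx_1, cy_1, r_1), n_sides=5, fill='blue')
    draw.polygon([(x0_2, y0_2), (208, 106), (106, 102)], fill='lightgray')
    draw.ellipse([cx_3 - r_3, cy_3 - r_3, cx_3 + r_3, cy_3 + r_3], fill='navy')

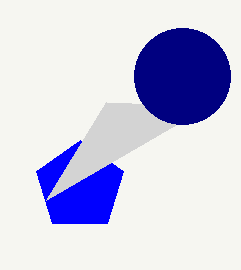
cx_1 = 80; cy_1 = 186; r_1 = 46; x0_2 = 46; y0_2 = 200; cx_3 = 182; cy_3 = 76; r_3 = 48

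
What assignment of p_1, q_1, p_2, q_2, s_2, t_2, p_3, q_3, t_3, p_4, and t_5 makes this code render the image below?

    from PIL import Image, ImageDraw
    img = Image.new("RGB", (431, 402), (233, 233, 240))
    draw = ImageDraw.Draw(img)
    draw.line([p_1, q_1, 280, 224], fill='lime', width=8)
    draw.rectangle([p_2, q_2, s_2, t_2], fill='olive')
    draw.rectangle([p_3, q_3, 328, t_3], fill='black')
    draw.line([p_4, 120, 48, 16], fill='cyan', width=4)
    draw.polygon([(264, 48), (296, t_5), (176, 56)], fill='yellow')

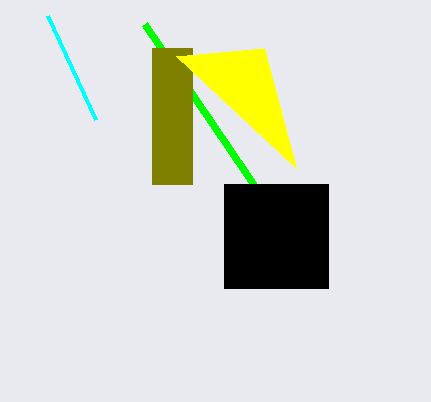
p_1 = 144, q_1 = 24, p_2 = 152, q_2 = 48, s_2 = 192, t_2 = 184, p_3 = 224, q_3 = 184, t_3 = 288, p_4 = 96, t_5 = 168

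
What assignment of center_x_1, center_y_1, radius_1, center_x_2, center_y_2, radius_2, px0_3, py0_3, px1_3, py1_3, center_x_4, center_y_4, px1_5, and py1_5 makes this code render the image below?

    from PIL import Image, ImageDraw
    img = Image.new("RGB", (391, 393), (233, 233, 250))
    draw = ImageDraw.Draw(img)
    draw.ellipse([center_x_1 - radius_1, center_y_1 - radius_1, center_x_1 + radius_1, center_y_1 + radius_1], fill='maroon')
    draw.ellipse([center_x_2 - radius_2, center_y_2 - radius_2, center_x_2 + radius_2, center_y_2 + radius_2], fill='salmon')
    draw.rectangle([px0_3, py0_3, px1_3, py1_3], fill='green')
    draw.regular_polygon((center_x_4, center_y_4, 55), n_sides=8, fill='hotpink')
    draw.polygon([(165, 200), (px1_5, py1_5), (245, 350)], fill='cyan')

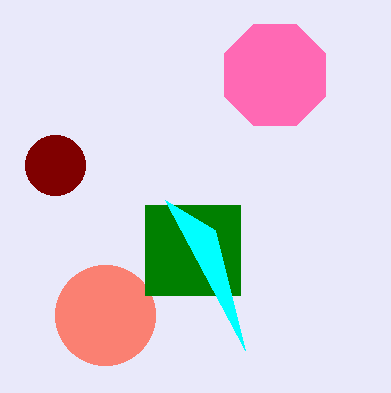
center_x_1 = 55, center_y_1 = 165, radius_1 = 30, center_x_2 = 105, center_y_2 = 315, radius_2 = 50, px0_3 = 145, py0_3 = 205, px1_3 = 240, py1_3 = 295, center_x_4 = 275, center_y_4 = 75, px1_5 = 215, py1_5 = 230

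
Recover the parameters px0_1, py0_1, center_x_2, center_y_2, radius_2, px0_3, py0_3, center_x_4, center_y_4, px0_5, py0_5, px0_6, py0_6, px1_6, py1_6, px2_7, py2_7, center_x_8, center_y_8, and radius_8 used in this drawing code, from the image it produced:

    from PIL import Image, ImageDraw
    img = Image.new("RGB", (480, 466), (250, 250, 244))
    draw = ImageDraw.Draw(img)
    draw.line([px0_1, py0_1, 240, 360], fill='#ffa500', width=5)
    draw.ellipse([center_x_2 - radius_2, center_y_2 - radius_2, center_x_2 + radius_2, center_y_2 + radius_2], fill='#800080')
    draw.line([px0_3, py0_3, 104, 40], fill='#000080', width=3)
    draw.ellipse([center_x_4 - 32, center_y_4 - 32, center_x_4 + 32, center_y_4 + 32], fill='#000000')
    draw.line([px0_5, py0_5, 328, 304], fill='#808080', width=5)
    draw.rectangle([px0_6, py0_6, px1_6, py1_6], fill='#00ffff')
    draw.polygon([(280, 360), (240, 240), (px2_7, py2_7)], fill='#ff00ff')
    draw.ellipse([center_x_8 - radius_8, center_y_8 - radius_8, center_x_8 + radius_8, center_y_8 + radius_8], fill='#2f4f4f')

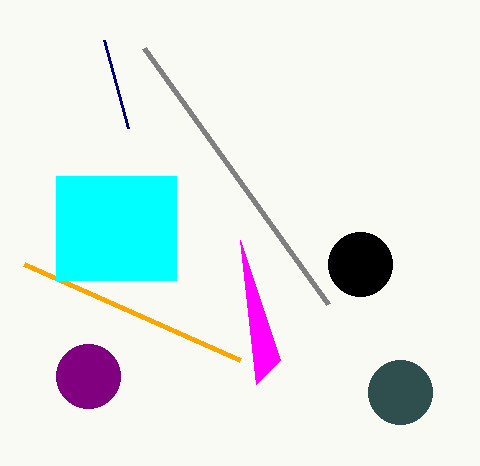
px0_1 = 24; py0_1 = 264; center_x_2 = 88; center_y_2 = 376; radius_2 = 32; px0_3 = 128; py0_3 = 128; center_x_4 = 360; center_y_4 = 264; px0_5 = 144; py0_5 = 48; px0_6 = 56; py0_6 = 176; px1_6 = 176; py1_6 = 280; px2_7 = 256; py2_7 = 384; center_x_8 = 400; center_y_8 = 392; radius_8 = 32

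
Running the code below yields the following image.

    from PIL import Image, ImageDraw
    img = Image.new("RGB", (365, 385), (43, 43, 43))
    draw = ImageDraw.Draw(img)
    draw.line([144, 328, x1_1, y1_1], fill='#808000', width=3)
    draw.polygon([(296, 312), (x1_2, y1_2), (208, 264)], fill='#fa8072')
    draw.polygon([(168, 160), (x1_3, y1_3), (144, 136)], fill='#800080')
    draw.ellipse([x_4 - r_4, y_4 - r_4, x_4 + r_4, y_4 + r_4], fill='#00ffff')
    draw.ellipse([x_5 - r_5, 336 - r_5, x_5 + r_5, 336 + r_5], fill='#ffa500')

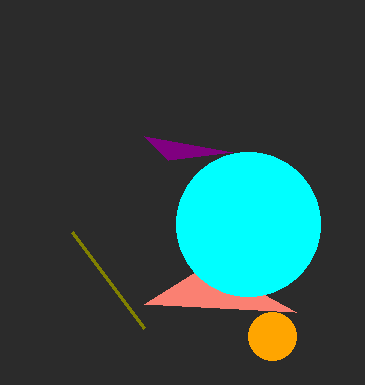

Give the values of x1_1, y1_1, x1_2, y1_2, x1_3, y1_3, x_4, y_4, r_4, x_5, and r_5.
x1_1 = 72
y1_1 = 232
x1_2 = 144
y1_2 = 304
x1_3 = 232
y1_3 = 152
x_4 = 248
y_4 = 224
r_4 = 72
x_5 = 272
r_5 = 24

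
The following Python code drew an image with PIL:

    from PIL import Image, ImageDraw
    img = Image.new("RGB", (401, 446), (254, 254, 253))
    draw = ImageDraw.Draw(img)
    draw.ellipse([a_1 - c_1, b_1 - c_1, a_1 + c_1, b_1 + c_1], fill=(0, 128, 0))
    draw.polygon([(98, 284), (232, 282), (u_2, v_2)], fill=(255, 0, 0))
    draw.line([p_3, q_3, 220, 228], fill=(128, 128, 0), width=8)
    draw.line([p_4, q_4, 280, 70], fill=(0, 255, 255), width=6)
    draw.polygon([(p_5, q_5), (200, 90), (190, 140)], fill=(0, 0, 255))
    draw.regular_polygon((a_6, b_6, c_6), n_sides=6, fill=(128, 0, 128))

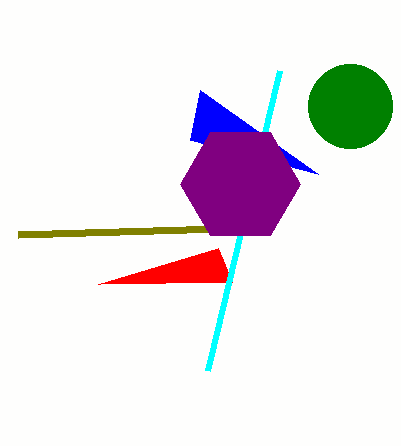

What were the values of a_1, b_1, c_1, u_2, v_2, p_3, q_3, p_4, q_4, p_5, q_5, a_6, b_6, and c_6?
a_1 = 350, b_1 = 106, c_1 = 42, u_2 = 218, v_2 = 248, p_3 = 18, q_3 = 234, p_4 = 208, q_4 = 370, p_5 = 318, q_5 = 174, a_6 = 240, b_6 = 184, c_6 = 60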